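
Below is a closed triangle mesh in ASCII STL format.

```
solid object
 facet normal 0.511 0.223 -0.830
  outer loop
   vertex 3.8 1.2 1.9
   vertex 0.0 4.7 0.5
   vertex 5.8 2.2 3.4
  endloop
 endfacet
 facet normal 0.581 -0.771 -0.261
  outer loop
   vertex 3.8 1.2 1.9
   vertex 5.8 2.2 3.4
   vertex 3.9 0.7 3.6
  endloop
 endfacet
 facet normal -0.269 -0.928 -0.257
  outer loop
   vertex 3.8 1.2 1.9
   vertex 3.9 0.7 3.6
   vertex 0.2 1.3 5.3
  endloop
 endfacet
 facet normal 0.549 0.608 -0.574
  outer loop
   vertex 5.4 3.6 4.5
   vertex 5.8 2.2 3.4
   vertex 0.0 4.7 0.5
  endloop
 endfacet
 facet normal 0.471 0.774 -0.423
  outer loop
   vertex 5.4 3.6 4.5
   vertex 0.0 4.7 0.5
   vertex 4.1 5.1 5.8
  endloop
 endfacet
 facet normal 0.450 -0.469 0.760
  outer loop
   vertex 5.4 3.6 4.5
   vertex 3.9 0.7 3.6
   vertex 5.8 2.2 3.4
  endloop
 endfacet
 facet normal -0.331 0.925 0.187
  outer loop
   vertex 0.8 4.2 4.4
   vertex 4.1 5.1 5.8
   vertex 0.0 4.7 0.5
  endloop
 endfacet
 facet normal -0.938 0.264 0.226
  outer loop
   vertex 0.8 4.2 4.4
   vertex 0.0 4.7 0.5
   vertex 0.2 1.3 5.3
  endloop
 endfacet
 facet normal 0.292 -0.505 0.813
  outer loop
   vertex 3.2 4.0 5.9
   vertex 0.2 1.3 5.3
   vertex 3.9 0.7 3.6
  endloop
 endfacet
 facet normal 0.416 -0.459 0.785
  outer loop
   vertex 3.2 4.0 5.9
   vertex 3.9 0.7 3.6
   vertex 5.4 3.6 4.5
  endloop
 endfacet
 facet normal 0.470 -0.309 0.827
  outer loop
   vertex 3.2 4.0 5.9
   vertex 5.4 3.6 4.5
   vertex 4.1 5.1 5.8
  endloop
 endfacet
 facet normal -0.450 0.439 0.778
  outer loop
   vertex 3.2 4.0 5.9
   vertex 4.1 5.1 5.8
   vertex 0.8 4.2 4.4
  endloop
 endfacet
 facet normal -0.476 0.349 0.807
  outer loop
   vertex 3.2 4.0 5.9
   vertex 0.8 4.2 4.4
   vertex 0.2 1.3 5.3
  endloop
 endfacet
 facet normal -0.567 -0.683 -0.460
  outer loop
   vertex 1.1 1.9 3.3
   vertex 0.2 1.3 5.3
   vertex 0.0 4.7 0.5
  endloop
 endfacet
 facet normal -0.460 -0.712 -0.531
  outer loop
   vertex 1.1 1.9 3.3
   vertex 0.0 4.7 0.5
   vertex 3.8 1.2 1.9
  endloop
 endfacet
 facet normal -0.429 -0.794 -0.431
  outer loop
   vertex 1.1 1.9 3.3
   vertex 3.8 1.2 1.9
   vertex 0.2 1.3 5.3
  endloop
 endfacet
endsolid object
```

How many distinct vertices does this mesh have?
10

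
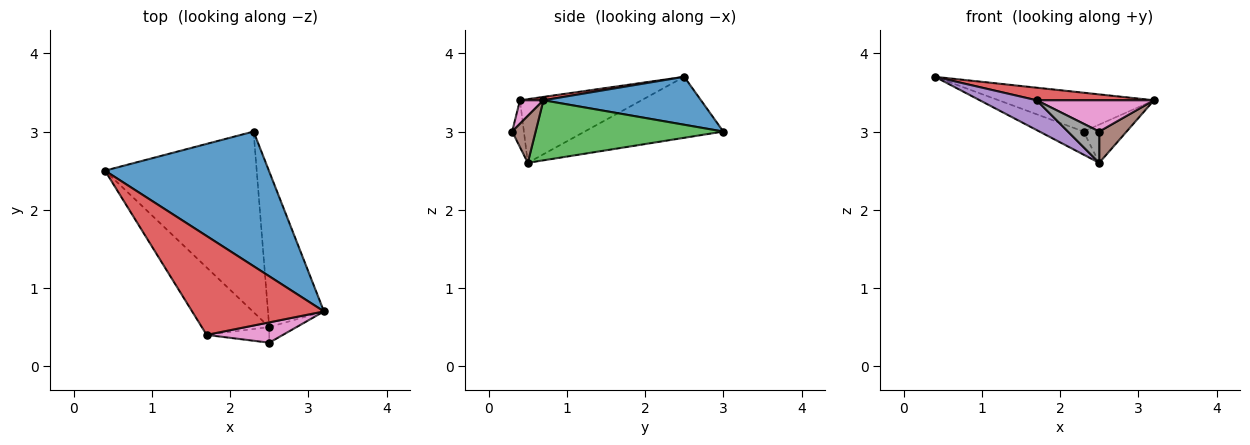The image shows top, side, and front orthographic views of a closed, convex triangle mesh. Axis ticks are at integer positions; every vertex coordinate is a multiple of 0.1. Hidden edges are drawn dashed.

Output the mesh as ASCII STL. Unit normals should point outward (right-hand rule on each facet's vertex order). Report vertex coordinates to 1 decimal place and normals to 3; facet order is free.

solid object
 facet normal 0.271 0.267 0.925
  outer loop
   vertex 2.3 3.0 3.0
   vertex 0.4 2.5 3.7
   vertex 3.2 0.7 3.4
  endloop
 endfacet
 facet normal -0.370 0.118 -0.921
  outer loop
   vertex 2.5 0.5 2.6
   vertex 0.4 2.5 3.7
   vertex 2.3 3.0 3.0
  endloop
 endfacet
 facet normal 0.721 0.165 -0.673
  outer loop
   vertex 2.5 0.5 2.6
   vertex 2.3 3.0 3.0
   vertex 3.2 0.7 3.4
  endloop
 endfacet
 facet normal 0.025 -0.126 0.992
  outer loop
   vertex 1.7 0.4 3.4
   vertex 3.2 0.7 3.4
   vertex 0.4 2.5 3.7
  endloop
 endfacet
 facet normal -0.654 -0.306 -0.692
  outer loop
   vertex 1.7 0.4 3.4
   vertex 0.4 2.5 3.7
   vertex 2.5 0.5 2.6
  endloop
 endfacet
 facet normal 0.608 -0.710 -0.355
  outer loop
   vertex 2.5 0.3 3.0
   vertex 2.5 0.5 2.6
   vertex 3.2 0.7 3.4
  endloop
 endfacet
 facet normal 0.165 -0.827 0.537
  outer loop
   vertex 2.5 0.3 3.0
   vertex 3.2 0.7 3.4
   vertex 1.7 0.4 3.4
  endloop
 endfacet
 facet normal -0.318 -0.848 -0.424
  outer loop
   vertex 2.5 0.3 3.0
   vertex 1.7 0.4 3.4
   vertex 2.5 0.5 2.6
  endloop
 endfacet
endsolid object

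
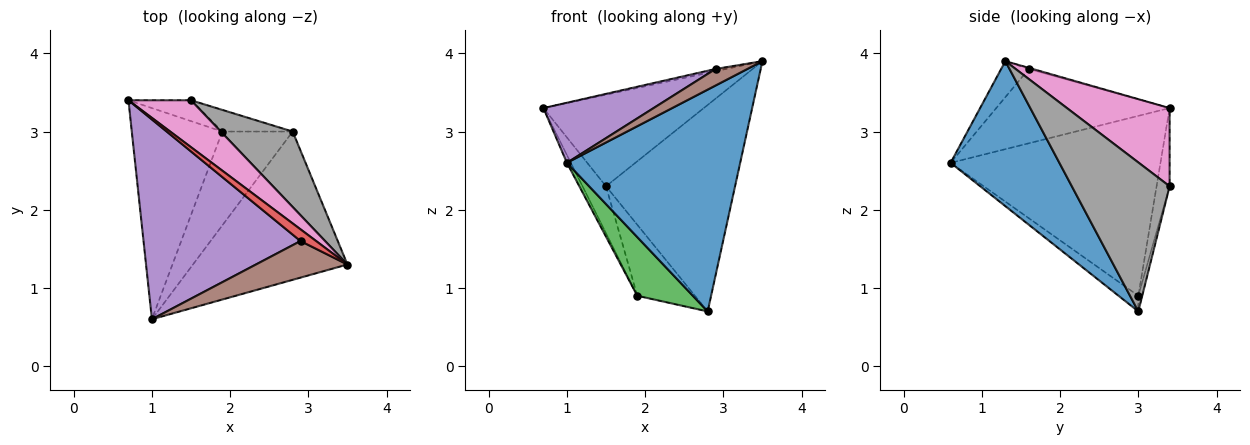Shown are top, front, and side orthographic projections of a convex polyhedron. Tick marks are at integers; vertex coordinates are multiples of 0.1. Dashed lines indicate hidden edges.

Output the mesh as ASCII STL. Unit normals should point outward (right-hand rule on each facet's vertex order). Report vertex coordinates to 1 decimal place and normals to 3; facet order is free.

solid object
 facet normal 0.463 -0.737 -0.493
  outer loop
   vertex 2.8 3.0 0.7
   vertex 3.5 1.3 3.9
   vertex 1.0 0.6 2.6
  endloop
 endfacet
 facet normal -0.893 0.017 -0.449
  outer loop
   vertex 1.9 3.0 0.9
   vertex 1.0 0.6 2.6
   vertex 0.7 3.4 3.3
  endloop
 endfacet
 facet normal -0.185 -0.521 -0.833
  outer loop
   vertex 1.9 3.0 0.9
   vertex 2.8 3.0 0.7
   vertex 1.0 0.6 2.6
  endloop
 endfacet
 facet normal -0.070 0.187 0.980
  outer loop
   vertex 2.9 1.6 3.8
   vertex 3.5 1.3 3.9
   vertex 0.7 3.4 3.3
  endloop
 endfacet
 facet normal -0.413 -0.262 0.872
  outer loop
   vertex 2.9 1.6 3.8
   vertex 0.7 3.4 3.3
   vertex 1.0 0.6 2.6
  endloop
 endfacet
 facet normal -0.337 -0.388 0.858
  outer loop
   vertex 2.9 1.6 3.8
   vertex 1.0 0.6 2.6
   vertex 3.5 1.3 3.9
  endloop
 endfacet
 facet normal 0.495 0.773 0.396
  outer loop
   vertex 1.5 3.4 2.3
   vertex 0.7 3.4 3.3
   vertex 3.5 1.3 3.9
  endloop
 endfacet
 facet normal 0.580 0.765 0.280
  outer loop
   vertex 1.5 3.4 2.3
   vertex 3.5 1.3 3.9
   vertex 2.8 3.0 0.7
  endloop
 endfacet
 facet normal -0.453 0.815 -0.362
  outer loop
   vertex 1.5 3.4 2.3
   vertex 1.9 3.0 0.9
   vertex 0.7 3.4 3.3
  endloop
 endfacet
 facet normal -0.065 0.954 -0.291
  outer loop
   vertex 1.5 3.4 2.3
   vertex 2.8 3.0 0.7
   vertex 1.9 3.0 0.9
  endloop
 endfacet
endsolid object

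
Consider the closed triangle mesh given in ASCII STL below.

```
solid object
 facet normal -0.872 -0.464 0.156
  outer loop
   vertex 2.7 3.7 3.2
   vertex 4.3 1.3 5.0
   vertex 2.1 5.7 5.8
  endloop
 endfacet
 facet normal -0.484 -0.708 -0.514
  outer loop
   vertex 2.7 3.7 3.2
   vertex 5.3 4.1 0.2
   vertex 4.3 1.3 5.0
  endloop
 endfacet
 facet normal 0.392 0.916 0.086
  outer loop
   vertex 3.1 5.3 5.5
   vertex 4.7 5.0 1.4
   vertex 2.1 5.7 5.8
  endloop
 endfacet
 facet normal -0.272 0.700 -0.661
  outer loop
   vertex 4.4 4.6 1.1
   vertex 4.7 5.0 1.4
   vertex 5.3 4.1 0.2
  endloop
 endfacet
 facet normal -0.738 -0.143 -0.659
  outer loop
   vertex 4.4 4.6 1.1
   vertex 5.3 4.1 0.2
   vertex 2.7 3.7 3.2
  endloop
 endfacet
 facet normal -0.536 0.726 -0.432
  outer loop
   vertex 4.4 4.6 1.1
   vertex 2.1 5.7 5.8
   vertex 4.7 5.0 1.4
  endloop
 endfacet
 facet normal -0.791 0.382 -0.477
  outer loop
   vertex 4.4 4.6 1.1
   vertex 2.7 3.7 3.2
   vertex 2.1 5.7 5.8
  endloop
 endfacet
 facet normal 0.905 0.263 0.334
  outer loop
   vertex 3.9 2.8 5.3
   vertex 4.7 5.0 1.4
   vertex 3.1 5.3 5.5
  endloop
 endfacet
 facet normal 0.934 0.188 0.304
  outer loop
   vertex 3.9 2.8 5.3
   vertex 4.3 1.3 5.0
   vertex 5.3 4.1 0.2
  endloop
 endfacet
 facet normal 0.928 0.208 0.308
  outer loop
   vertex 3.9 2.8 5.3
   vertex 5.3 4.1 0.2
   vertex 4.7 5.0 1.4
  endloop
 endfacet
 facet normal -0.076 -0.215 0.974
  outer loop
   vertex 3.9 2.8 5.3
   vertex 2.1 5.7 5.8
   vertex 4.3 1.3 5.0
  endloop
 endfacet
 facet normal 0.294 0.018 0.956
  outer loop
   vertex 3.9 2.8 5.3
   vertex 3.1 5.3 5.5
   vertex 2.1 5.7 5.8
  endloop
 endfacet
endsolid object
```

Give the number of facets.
12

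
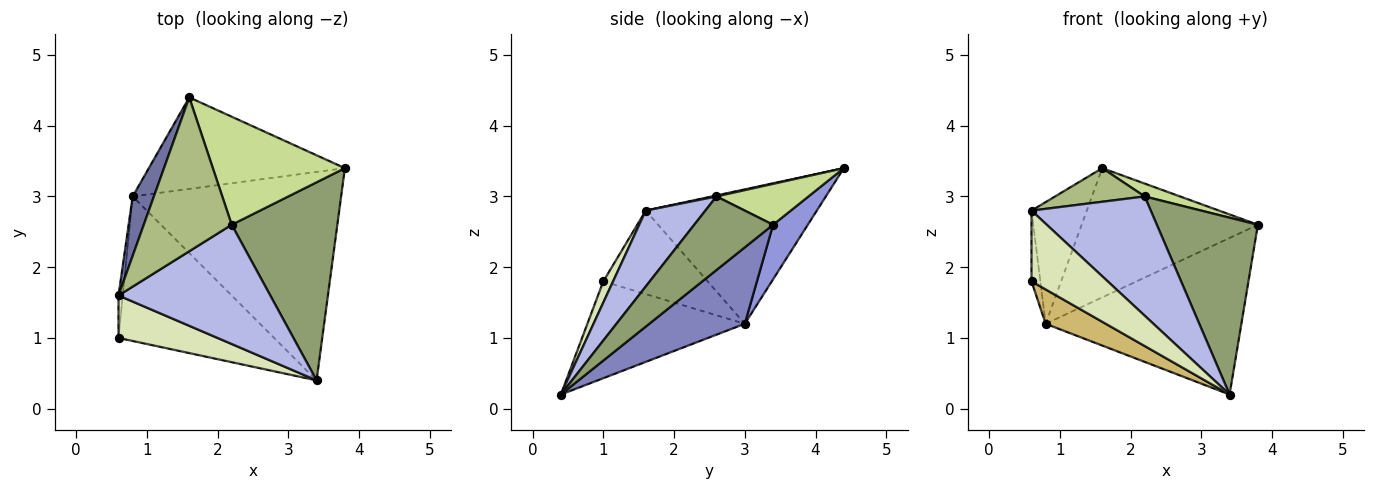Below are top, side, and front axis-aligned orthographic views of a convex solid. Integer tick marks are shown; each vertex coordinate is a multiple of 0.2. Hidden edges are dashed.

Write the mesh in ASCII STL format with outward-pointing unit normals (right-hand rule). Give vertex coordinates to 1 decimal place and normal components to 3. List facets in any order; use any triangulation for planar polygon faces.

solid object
 facet normal -0.941 0.304 0.149
  outer loop
   vertex 0.8 3.0 1.2
   vertex 0.6 1.6 2.8
   vertex 1.6 4.4 3.4
  endloop
 endfacet
 facet normal 0.281 0.576 -0.767
  outer loop
   vertex 0.8 3.0 1.2
   vertex 3.8 3.4 2.6
   vertex 3.4 0.4 0.2
  endloop
 endfacet
 facet normal 0.159 0.806 -0.571
  outer loop
   vertex 0.8 3.0 1.2
   vertex 1.6 4.4 3.4
   vertex 3.8 3.4 2.6
  endloop
 endfacet
 facet normal 0.333 -0.667 0.667
  outer loop
   vertex 2.2 2.6 3.0
   vertex 0.6 1.6 2.8
   vertex 3.4 0.4 0.2
  endloop
 endfacet
 facet normal 0.461 -0.591 0.662
  outer loop
   vertex 2.2 2.6 3.0
   vertex 3.4 0.4 0.2
   vertex 3.8 3.4 2.6
  endloop
 endfacet
 facet normal 0.011 -0.213 0.977
  outer loop
   vertex 2.2 2.6 3.0
   vertex 1.6 4.4 3.4
   vertex 0.6 1.6 2.8
  endloop
 endfacet
 facet normal 0.294 -0.113 0.949
  outer loop
   vertex 2.2 2.6 3.0
   vertex 3.8 3.4 2.6
   vertex 1.6 4.4 3.4
  endloop
 endfacet
 facet normal 0.110 -0.852 0.511
  outer loop
   vertex 0.6 1.0 1.8
   vertex 3.4 0.4 0.2
   vertex 0.6 1.6 2.8
  endloop
 endfacet
 facet normal -0.995 0.084 -0.051
  outer loop
   vertex 0.6 1.0 1.8
   vertex 0.6 1.6 2.8
   vertex 0.8 3.0 1.2
  endloop
 endfacet
 facet normal -0.518 -0.198 -0.832
  outer loop
   vertex 0.6 1.0 1.8
   vertex 0.8 3.0 1.2
   vertex 3.4 0.4 0.2
  endloop
 endfacet
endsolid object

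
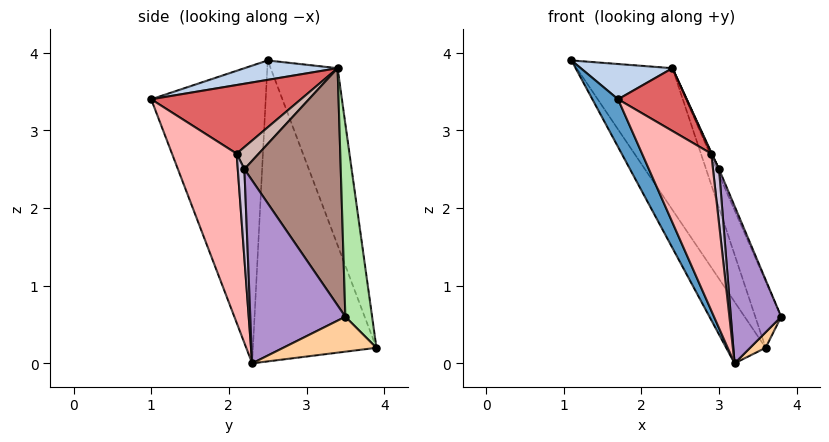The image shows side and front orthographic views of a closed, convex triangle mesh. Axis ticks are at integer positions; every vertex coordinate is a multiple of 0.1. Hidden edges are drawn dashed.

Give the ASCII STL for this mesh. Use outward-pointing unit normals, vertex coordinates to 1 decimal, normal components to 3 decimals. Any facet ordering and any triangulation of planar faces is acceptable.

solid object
 facet normal -0.868 -0.195 -0.457
  outer loop
   vertex 3.2 2.3 0.0
   vertex 1.7 1.0 3.4
   vertex 1.1 2.5 3.9
  endloop
 endfacet
 facet normal 0.228 -0.224 0.947
  outer loop
   vertex 2.4 3.4 3.8
   vertex 1.1 2.5 3.9
   vertex 1.7 1.0 3.4
  endloop
 endfacet
 facet normal -0.842 0.269 -0.467
  outer loop
   vertex 3.6 3.9 0.2
   vertex 3.2 2.3 0.0
   vertex 1.1 2.5 3.9
  endloop
 endfacet
 facet normal 0.824 -0.137 -0.549
  outer loop
   vertex 3.6 3.9 0.2
   vertex 3.8 3.5 0.6
   vertex 3.2 2.3 0.0
  endloop
 endfacet
 facet normal -0.572 0.817 -0.077
  outer loop
   vertex 3.6 3.9 0.2
   vertex 1.1 2.5 3.9
   vertex 2.4 3.4 3.8
  endloop
 endfacet
 facet normal 0.681 0.659 0.319
  outer loop
   vertex 3.6 3.9 0.2
   vertex 2.4 3.4 3.8
   vertex 3.8 3.5 0.6
  endloop
 endfacet
 facet normal 0.674 -0.308 0.671
  outer loop
   vertex 2.9 2.1 2.7
   vertex 2.4 3.4 3.8
   vertex 1.7 1.0 3.4
  endloop
 endfacet
 facet normal 0.682 -0.731 0.022
  outer loop
   vertex 2.9 2.1 2.7
   vertex 1.7 1.0 3.4
   vertex 3.2 2.3 0.0
  endloop
 endfacet
 facet normal 0.883 -0.467 0.052
  outer loop
   vertex 3.0 2.2 2.5
   vertex 3.2 2.3 0.0
   vertex 3.8 3.5 0.6
  endloop
 endfacet
 facet normal 0.738 -0.674 0.032
  outer loop
   vertex 3.0 2.2 2.5
   vertex 2.9 2.1 2.7
   vertex 3.2 2.3 0.0
  endloop
 endfacet
 facet normal 0.916 0.023 0.401
  outer loop
   vertex 3.0 2.2 2.5
   vertex 3.8 3.5 0.6
   vertex 2.4 3.4 3.8
  endloop
 endfacet
 facet normal 0.899 -0.024 0.437
  outer loop
   vertex 3.0 2.2 2.5
   vertex 2.4 3.4 3.8
   vertex 2.9 2.1 2.7
  endloop
 endfacet
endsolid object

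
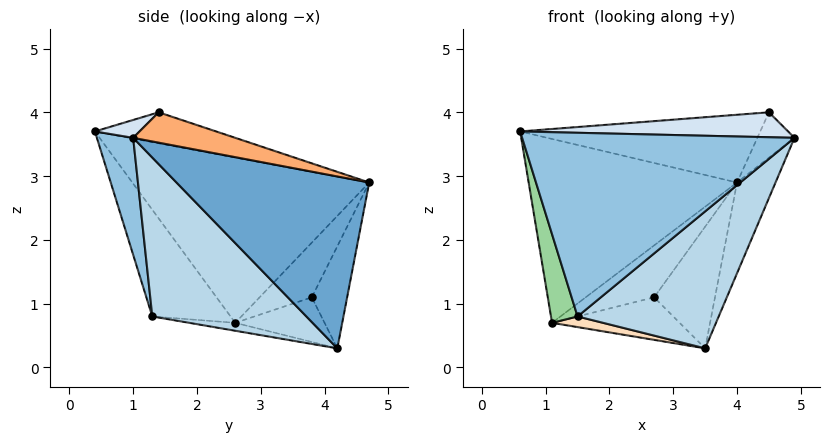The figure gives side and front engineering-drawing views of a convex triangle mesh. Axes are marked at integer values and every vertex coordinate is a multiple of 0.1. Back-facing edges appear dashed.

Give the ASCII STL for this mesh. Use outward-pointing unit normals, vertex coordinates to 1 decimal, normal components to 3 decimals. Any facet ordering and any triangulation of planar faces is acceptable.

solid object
 facet normal 0.956 0.191 -0.221
  outer loop
   vertex 3.5 4.2 0.3
   vertex 4.0 4.7 2.9
   vertex 4.9 1.0 3.6
  endloop
 endfacet
 facet normal 0.128 -0.958 -0.258
  outer loop
   vertex 1.5 1.3 0.8
   vertex 4.9 1.0 3.6
   vertex 0.6 0.4 3.7
  endloop
 endfacet
 facet normal 0.530 -0.485 -0.695
  outer loop
   vertex 1.5 1.3 0.8
   vertex 3.5 4.2 0.3
   vertex 4.9 1.0 3.6
  endloop
 endfacet
 facet normal 0.108 -0.647 0.755
  outer loop
   vertex 4.5 1.4 4.0
   vertex 0.6 0.4 3.7
   vertex 4.9 1.0 3.6
  endloop
 endfacet
 facet normal -0.148 0.293 0.945
  outer loop
   vertex 4.5 1.4 4.0
   vertex 4.0 4.7 2.9
   vertex 0.6 0.4 3.7
  endloop
 endfacet
 facet normal 0.807 0.293 0.513
  outer loop
   vertex 4.5 1.4 4.0
   vertex 4.9 1.0 3.6
   vertex 4.0 4.7 2.9
  endloop
 endfacet
 facet normal -0.501 0.863 -0.070
  outer loop
   vertex 2.7 3.8 1.1
   vertex 4.0 4.7 2.9
   vertex 3.5 4.2 0.3
  endloop
 endfacet
 facet normal -0.095 -0.105 -0.990
  outer loop
   vertex 1.1 2.6 0.7
   vertex 3.5 4.2 0.3
   vertex 1.5 1.3 0.8
  endloop
 endfacet
 facet normal -0.566 0.808 -0.162
  outer loop
   vertex 1.1 2.6 0.7
   vertex 2.7 3.8 1.1
   vertex 3.5 4.2 0.3
  endloop
 endfacet
 facet normal -0.881 -0.299 -0.366
  outer loop
   vertex 1.1 2.6 0.7
   vertex 1.5 1.3 0.8
   vertex 0.6 0.4 3.7
  endloop
 endfacet
 facet normal -0.707 0.622 0.338
  outer loop
   vertex 1.1 2.6 0.7
   vertex 0.6 0.4 3.7
   vertex 4.0 4.7 2.9
  endloop
 endfacet
 facet normal -0.606 0.794 0.040
  outer loop
   vertex 1.1 2.6 0.7
   vertex 4.0 4.7 2.9
   vertex 2.7 3.8 1.1
  endloop
 endfacet
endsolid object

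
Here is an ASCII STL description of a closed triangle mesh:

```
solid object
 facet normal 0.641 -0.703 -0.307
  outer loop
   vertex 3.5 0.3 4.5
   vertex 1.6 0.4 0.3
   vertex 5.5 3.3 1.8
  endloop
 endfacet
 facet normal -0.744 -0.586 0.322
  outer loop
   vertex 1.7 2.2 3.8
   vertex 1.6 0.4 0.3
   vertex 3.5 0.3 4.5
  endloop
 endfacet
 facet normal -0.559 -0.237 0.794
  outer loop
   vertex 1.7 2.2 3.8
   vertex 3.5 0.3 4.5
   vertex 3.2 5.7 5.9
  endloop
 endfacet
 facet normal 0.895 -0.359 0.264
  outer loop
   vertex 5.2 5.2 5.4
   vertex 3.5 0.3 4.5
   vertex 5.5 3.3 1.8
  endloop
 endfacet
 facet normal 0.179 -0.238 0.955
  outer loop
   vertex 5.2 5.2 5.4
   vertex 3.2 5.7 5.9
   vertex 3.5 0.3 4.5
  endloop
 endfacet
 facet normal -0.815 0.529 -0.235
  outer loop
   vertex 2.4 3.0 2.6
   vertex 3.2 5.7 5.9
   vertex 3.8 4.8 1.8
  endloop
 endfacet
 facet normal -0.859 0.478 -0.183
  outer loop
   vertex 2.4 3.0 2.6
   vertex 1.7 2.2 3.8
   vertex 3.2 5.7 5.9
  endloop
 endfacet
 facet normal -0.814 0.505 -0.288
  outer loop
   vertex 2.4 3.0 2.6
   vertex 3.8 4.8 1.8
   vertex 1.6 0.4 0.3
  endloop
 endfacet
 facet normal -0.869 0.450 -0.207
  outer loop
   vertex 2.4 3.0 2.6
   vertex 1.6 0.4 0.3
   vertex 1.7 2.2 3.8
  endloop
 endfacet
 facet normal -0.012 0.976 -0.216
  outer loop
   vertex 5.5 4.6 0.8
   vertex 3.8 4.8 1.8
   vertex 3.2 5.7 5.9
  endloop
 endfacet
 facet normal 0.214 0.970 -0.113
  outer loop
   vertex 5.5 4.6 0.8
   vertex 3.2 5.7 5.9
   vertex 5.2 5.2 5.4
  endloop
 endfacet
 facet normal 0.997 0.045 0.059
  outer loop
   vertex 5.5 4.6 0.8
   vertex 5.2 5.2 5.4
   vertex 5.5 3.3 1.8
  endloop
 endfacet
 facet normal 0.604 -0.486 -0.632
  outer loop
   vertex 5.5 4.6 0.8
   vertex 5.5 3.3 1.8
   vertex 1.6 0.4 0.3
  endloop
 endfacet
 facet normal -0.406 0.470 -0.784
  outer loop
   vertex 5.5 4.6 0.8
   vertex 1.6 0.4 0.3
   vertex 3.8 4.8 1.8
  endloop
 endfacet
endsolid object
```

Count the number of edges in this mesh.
21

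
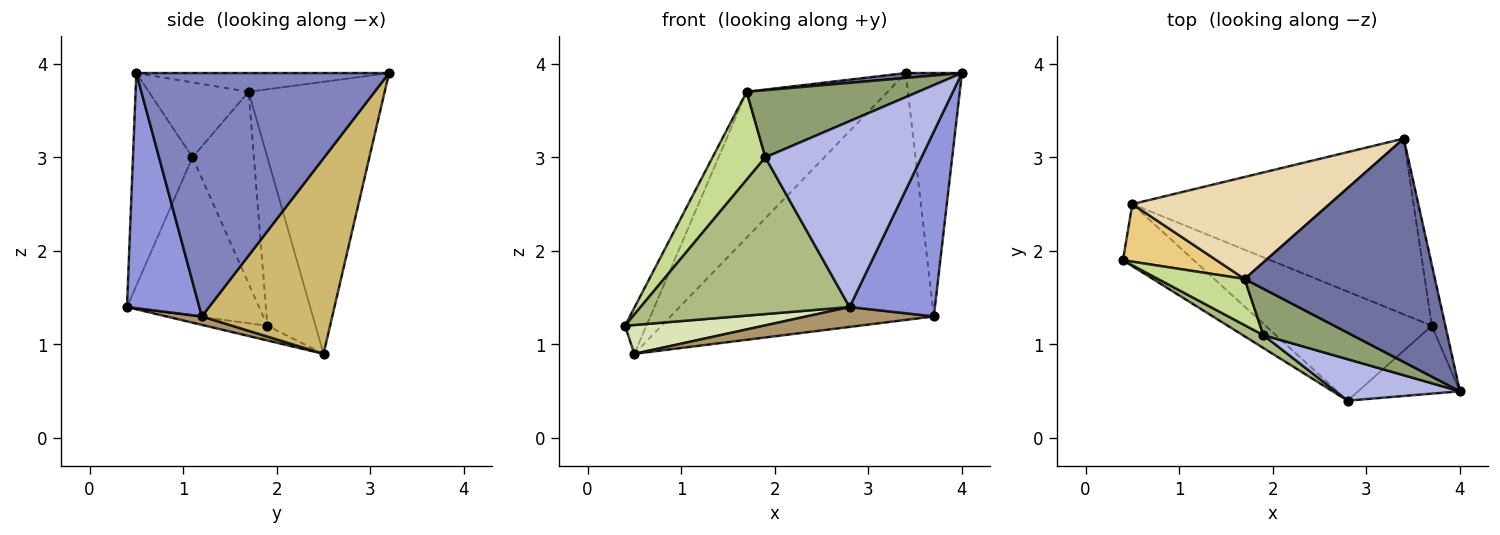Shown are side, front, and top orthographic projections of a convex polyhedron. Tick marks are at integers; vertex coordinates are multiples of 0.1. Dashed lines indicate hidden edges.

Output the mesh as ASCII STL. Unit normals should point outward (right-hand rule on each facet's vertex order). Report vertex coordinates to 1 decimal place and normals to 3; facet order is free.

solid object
 facet normal -0.098 -0.022 0.995
  outer loop
   vertex 1.7 1.7 3.7
   vertex 4.0 0.5 3.9
   vertex 3.4 3.2 3.9
  endloop
 endfacet
 facet normal 0.975 0.217 -0.054
  outer loop
   vertex 3.7 1.2 1.3
   vertex 3.4 3.2 3.9
   vertex 4.0 0.5 3.9
  endloop
 endfacet
 facet normal 0.623 -0.734 -0.270
  outer loop
   vertex 3.7 1.2 1.3
   vertex 4.0 0.5 3.9
   vertex 2.8 0.4 1.4
  endloop
 endfacet
 facet normal -0.349 -0.915 0.204
  outer loop
   vertex 1.9 1.1 3.0
   vertex 2.8 0.4 1.4
   vertex 4.0 0.5 3.9
  endloop
 endfacet
 facet normal -0.432 -0.742 0.513
  outer loop
   vertex 1.9 1.1 3.0
   vertex 4.0 0.5 3.9
   vertex 1.7 1.7 3.7
  endloop
 endfacet
 facet normal -0.533 -0.843 0.069
  outer loop
   vertex 1.9 1.1 3.0
   vertex 0.4 1.9 1.2
   vertex 2.8 0.4 1.4
  endloop
 endfacet
 facet normal -0.717 -0.617 0.324
  outer loop
   vertex 1.9 1.1 3.0
   vertex 1.7 1.7 3.7
   vertex 0.4 1.9 1.2
  endloop
 endfacet
 facet normal -0.185 -0.415 -0.891
  outer loop
   vertex 0.5 2.5 0.9
   vertex 2.8 0.4 1.4
   vertex 0.4 1.9 1.2
  endloop
 endfacet
 facet normal 0.050 -0.179 -0.983
  outer loop
   vertex 0.5 2.5 0.9
   vertex 3.7 1.2 1.3
   vertex 2.8 0.4 1.4
  endloop
 endfacet
 facet normal 0.374 0.755 -0.538
  outer loop
   vertex 0.5 2.5 0.9
   vertex 3.4 3.2 3.9
   vertex 3.7 1.2 1.3
  endloop
 endfacet
 facet normal -0.815 0.362 0.453
  outer loop
   vertex 0.5 2.5 0.9
   vertex 0.4 1.9 1.2
   vertex 1.7 1.7 3.7
  endloop
 endfacet
 facet normal -0.620 0.643 0.449
  outer loop
   vertex 0.5 2.5 0.9
   vertex 1.7 1.7 3.7
   vertex 3.4 3.2 3.9
  endloop
 endfacet
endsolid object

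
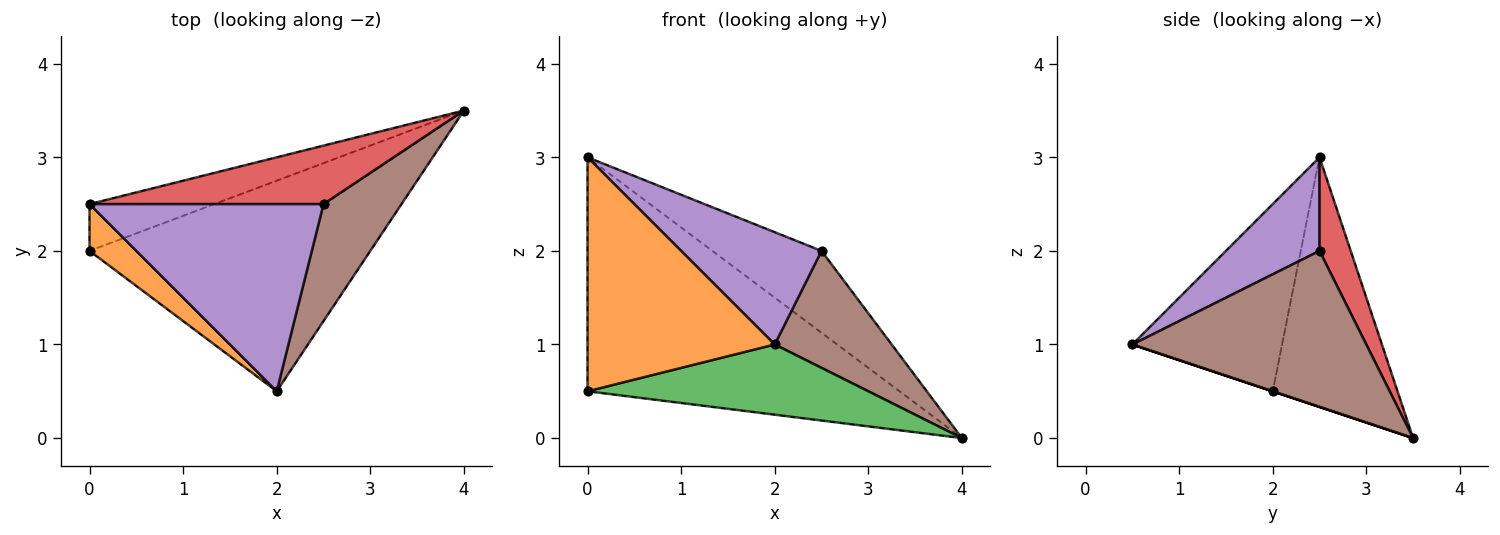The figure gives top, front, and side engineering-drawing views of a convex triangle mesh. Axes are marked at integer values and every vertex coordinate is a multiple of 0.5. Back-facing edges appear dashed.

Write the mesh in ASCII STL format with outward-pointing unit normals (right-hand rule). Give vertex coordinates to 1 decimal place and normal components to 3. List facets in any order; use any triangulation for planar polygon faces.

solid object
 facet normal -0.365 0.913 -0.183
  outer loop
   vertex 0.0 2.0 0.5
   vertex 0.0 2.5 3.0
   vertex 4.0 3.5 0.0
  endloop
 endfacet
 facet normal -0.617 -0.772 0.154
  outer loop
   vertex 0.0 2.0 0.5
   vertex 2.0 0.5 1.0
   vertex 0.0 2.5 3.0
  endloop
 endfacet
 facet normal 0.000 -0.316 -0.949
  outer loop
   vertex 0.0 2.0 0.5
   vertex 4.0 3.5 0.0
   vertex 2.0 0.5 1.0
  endloop
 endfacet
 facet normal 0.226 0.793 0.566
  outer loop
   vertex 2.5 2.5 2.0
   vertex 4.0 3.5 0.0
   vertex 0.0 2.5 3.0
  endloop
 endfacet
 facet normal 0.324 -0.487 0.811
  outer loop
   vertex 2.5 2.5 2.0
   vertex 0.0 2.5 3.0
   vertex 2.0 0.5 1.0
  endloop
 endfacet
 facet normal 0.816 -0.408 0.408
  outer loop
   vertex 2.5 2.5 2.0
   vertex 2.0 0.5 1.0
   vertex 4.0 3.5 0.0
  endloop
 endfacet
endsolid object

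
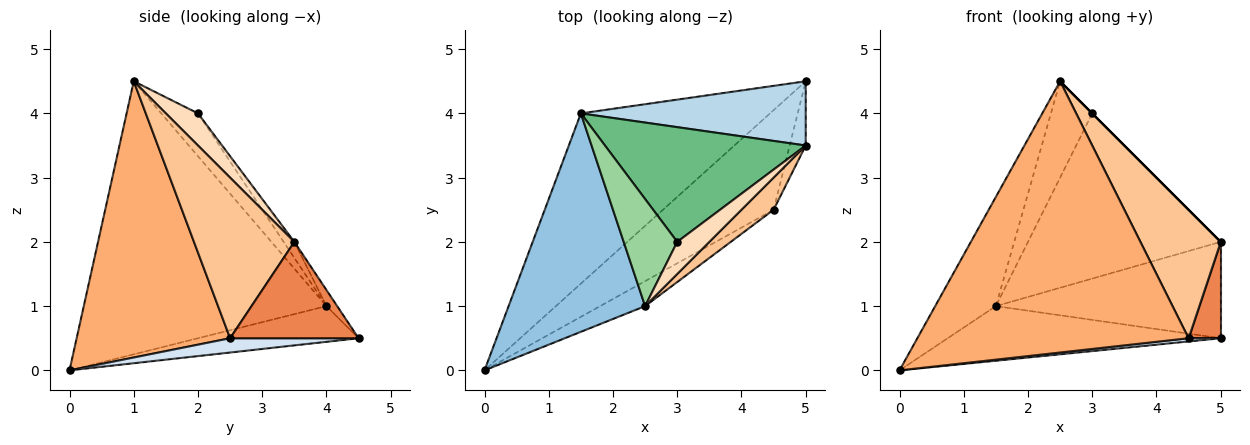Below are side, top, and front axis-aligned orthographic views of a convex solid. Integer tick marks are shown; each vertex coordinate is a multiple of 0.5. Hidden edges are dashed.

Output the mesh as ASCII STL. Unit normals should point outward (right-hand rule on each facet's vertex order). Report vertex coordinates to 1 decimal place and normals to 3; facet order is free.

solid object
 facet normal -0.177 0.301 -0.937
  outer loop
   vertex 1.5 4.0 1.0
   vertex 5.0 4.5 0.5
   vertex 0.0 0.0 0.0
  endloop
 endfacet
 facet normal -0.873 0.218 0.436
  outer loop
   vertex 1.5 4.0 1.0
   vertex 0.0 0.0 0.0
   vertex 2.5 1.0 4.5
  endloop
 endfacet
 facet normal -0.040 0.831 0.554
  outer loop
   vertex 1.5 4.0 1.0
   vertex 5.0 3.5 2.0
   vertex 5.0 4.5 0.5
  endloop
 endfacet
 facet normal 0.128 -0.032 -0.991
  outer loop
   vertex 4.5 2.5 0.5
   vertex 0.0 0.0 0.0
   vertex 5.0 4.5 0.5
  endloop
 endfacet
 facet normal 0.958 -0.239 -0.160
  outer loop
   vertex 4.5 2.5 0.5
   vertex 5.0 4.5 0.5
   vertex 5.0 3.5 2.0
  endloop
 endfacet
 facet normal 0.491 -0.868 -0.080
  outer loop
   vertex 4.5 2.5 0.5
   vertex 2.5 1.0 4.5
   vertex 0.0 0.0 0.0
  endloop
 endfacet
 facet normal 0.772 -0.617 0.154
  outer loop
   vertex 4.5 2.5 0.5
   vertex 5.0 3.5 2.0
   vertex 2.5 1.0 4.5
  endloop
 endfacet
 facet normal 0.707 0.000 0.707
  outer loop
   vertex 3.0 2.0 4.0
   vertex 2.5 1.0 4.5
   vertex 5.0 3.5 2.0
  endloop
 endfacet
 facet normal -0.046 0.821 0.570
  outer loop
   vertex 3.0 2.0 4.0
   vertex 5.0 3.5 2.0
   vertex 1.5 4.0 1.0
  endloop
 endfacet
 facet normal -0.511 0.575 0.639
  outer loop
   vertex 3.0 2.0 4.0
   vertex 1.5 4.0 1.0
   vertex 2.5 1.0 4.5
  endloop
 endfacet
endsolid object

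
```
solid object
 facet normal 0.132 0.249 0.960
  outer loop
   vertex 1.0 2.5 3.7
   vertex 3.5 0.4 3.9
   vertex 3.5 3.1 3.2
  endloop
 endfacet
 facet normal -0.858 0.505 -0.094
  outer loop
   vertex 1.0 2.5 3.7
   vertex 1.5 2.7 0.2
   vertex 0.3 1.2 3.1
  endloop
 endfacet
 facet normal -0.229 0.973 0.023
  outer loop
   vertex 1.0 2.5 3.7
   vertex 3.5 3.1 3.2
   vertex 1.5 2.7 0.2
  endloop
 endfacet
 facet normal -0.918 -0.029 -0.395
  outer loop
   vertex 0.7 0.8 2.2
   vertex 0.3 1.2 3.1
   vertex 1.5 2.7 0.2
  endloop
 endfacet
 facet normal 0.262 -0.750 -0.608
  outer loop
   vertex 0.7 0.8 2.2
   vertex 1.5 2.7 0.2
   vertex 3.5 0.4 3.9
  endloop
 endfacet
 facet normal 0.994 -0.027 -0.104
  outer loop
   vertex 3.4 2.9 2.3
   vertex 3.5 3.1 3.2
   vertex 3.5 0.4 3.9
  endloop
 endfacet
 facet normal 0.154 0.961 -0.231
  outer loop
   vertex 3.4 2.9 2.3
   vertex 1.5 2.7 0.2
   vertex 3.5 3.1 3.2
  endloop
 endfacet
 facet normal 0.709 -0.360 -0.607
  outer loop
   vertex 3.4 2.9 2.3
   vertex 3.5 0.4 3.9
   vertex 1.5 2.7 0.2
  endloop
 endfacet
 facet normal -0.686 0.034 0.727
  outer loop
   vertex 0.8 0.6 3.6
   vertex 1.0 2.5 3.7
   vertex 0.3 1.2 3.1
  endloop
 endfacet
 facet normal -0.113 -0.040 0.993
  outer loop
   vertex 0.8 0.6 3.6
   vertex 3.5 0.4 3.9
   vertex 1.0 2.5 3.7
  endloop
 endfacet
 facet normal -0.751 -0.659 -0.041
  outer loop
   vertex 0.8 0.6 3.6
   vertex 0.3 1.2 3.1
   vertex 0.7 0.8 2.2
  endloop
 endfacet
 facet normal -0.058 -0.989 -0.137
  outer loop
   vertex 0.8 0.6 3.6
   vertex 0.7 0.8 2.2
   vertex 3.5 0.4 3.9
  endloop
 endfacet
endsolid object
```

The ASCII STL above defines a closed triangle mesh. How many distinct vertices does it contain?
8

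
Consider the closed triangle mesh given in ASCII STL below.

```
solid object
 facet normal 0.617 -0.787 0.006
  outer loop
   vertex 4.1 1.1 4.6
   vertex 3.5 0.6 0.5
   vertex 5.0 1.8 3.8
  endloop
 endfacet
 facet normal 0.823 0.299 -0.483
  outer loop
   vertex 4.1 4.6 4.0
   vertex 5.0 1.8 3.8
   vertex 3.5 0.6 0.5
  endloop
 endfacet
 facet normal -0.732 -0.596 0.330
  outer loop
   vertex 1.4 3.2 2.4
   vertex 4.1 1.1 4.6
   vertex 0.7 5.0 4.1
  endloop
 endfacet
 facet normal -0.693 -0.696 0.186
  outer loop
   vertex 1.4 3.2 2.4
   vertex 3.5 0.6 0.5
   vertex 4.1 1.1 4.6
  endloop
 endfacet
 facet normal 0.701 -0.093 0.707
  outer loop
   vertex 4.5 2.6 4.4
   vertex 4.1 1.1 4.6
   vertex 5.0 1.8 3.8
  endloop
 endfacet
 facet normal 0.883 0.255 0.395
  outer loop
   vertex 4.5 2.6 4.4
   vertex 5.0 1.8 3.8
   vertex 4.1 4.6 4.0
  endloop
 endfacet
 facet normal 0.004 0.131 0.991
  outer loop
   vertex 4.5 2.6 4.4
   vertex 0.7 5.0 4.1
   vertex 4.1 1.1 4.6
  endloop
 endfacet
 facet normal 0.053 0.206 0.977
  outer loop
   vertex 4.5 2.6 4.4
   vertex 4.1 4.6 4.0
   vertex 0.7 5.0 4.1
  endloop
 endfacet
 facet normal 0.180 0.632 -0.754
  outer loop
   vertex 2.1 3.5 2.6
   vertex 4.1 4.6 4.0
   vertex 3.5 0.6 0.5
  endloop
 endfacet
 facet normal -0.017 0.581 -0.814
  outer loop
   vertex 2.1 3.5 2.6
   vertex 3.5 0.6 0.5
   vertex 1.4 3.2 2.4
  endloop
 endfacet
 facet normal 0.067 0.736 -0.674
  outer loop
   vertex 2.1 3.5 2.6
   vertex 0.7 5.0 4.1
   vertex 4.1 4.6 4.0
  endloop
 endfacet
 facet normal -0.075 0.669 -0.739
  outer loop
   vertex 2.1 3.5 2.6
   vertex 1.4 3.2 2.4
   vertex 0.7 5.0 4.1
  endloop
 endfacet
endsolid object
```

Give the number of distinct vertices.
8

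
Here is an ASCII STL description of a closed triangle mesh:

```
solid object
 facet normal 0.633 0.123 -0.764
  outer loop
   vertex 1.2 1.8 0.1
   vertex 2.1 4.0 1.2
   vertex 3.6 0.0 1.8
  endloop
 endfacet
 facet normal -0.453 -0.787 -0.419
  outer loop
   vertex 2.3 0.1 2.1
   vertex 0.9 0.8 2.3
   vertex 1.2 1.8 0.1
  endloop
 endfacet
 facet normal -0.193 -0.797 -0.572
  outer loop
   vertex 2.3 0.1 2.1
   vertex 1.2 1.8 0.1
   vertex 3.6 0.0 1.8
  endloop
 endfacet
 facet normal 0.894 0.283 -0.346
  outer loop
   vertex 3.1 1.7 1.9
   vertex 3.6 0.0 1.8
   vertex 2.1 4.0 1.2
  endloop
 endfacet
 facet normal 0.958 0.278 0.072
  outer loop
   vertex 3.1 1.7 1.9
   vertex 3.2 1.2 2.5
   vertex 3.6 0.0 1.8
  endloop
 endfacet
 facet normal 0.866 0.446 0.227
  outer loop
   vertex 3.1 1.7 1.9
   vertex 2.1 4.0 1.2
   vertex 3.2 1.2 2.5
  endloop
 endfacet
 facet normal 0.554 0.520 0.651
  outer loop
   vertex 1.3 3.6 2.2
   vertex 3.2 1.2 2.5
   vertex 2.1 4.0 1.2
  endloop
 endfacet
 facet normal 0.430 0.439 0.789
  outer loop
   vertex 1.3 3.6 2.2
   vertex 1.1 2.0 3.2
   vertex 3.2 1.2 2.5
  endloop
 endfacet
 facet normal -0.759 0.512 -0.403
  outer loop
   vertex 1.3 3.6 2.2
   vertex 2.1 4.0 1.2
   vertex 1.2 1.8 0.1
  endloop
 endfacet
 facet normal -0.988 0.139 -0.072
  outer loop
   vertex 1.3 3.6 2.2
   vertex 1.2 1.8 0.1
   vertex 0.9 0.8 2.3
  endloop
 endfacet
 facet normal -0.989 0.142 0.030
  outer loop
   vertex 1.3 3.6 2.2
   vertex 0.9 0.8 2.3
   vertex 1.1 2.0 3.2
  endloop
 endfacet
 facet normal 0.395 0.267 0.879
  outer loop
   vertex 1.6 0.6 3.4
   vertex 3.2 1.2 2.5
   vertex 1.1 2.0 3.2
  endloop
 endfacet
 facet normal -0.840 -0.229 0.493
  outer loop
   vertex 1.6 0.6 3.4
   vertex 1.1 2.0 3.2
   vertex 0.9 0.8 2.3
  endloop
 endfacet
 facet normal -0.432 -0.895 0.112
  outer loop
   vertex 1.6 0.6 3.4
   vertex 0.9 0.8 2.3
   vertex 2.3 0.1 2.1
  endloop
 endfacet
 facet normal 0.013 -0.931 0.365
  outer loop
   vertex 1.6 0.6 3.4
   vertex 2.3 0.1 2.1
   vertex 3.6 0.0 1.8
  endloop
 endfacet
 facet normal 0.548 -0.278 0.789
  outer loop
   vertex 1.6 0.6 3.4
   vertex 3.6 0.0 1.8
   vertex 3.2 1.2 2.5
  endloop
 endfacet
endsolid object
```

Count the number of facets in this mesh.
16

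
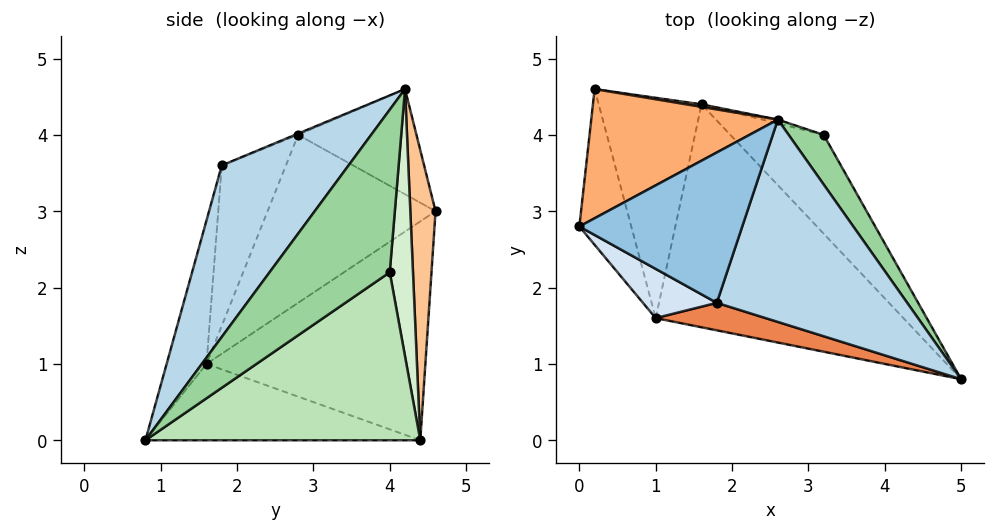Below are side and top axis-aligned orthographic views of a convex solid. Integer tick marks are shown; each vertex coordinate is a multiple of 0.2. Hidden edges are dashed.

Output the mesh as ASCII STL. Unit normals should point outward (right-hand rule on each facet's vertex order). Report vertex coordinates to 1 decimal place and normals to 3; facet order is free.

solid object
 facet normal -0.284 -0.268 -0.921
  outer loop
   vertex 1.0 1.6 1.0
   vertex 1.6 4.4 0.0
   vertex 5.0 0.8 0.0
  endloop
 endfacet
 facet normal -0.007 -0.383 0.924
  outer loop
   vertex 1.8 1.8 3.6
   vertex 2.6 4.2 4.6
   vertex 0.0 2.8 4.0
  endloop
 endfacet
 facet normal 0.591 -0.470 0.656
  outer loop
   vertex 1.8 1.8 3.6
   vertex 5.0 0.8 0.0
   vertex 2.6 4.2 4.6
  endloop
 endfacet
 facet normal -0.441 -0.874 0.203
  outer loop
   vertex 1.8 1.8 3.6
   vertex 0.0 2.8 4.0
   vertex 1.0 1.6 1.0
  endloop
 endfacet
 facet normal -0.164 -0.978 0.126
  outer loop
   vertex 1.8 1.8 3.6
   vertex 1.0 1.6 1.0
   vertex 5.0 0.8 0.0
  endloop
 endfacet
 facet normal -0.432 0.474 0.767
  outer loop
   vertex 0.2 4.6 3.0
   vertex 0.0 2.8 4.0
   vertex 2.6 4.2 4.6
  endloop
 endfacet
 facet normal 0.159 0.987 0.008
  outer loop
   vertex 0.2 4.6 3.0
   vertex 2.6 4.2 4.6
   vertex 1.6 4.4 0.0
  endloop
 endfacet
 facet normal -0.954 -0.058 -0.295
  outer loop
   vertex 0.2 4.6 3.0
   vertex 1.0 1.6 1.0
   vertex 0.0 2.8 4.0
  endloop
 endfacet
 facet normal -0.904 0.042 -0.425
  outer loop
   vertex 0.2 4.6 3.0
   vertex 1.6 4.4 0.0
   vertex 1.0 1.6 1.0
  endloop
 endfacet
 facet normal 0.906 0.375 0.195
  outer loop
   vertex 3.2 4.0 2.2
   vertex 2.6 4.2 4.6
   vertex 5.0 0.8 0.0
  endloop
 endfacet
 facet normal 0.674 0.637 -0.375
  outer loop
   vertex 3.2 4.0 2.2
   vertex 5.0 0.8 0.0
   vertex 1.6 4.4 0.0
  endloop
 endfacet
 facet normal 0.262 0.965 -0.015
  outer loop
   vertex 3.2 4.0 2.2
   vertex 1.6 4.4 0.0
   vertex 2.6 4.2 4.6
  endloop
 endfacet
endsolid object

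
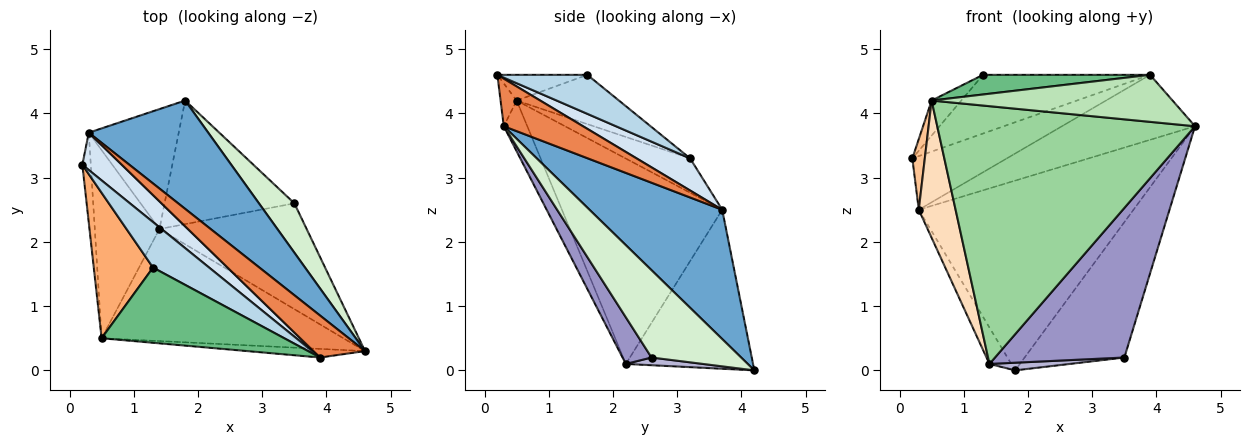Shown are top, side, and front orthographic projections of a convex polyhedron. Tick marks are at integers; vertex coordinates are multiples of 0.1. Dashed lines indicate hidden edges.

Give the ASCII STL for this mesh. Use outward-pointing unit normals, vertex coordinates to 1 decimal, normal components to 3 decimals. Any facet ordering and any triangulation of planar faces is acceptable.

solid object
 facet normal 0.473 0.765 0.437
  outer loop
   vertex 0.3 3.7 2.5
   vertex 4.6 0.3 3.8
   vertex 1.8 4.2 0.0
  endloop
 endfacet
 facet normal -0.861 0.148 -0.487
  outer loop
   vertex 0.3 3.7 2.5
   vertex 1.8 4.2 0.0
   vertex 1.4 2.2 0.1
  endloop
 endfacet
 facet normal 0.392 0.727 0.564
  outer loop
   vertex 3.9 0.2 4.6
   vertex 0.2 3.2 3.3
   vertex 1.3 1.6 4.6
  endloop
 endfacet
 facet normal 0.422 0.744 0.518
  outer loop
   vertex 3.9 0.2 4.6
   vertex 0.3 3.7 2.5
   vertex 0.2 3.2 3.3
  endloop
 endfacet
 facet normal 0.447 0.751 0.485
  outer loop
   vertex 3.9 0.2 4.6
   vertex 4.6 0.3 3.8
   vertex 0.3 3.7 2.5
  endloop
 endfacet
 facet normal -0.629 0.182 0.756
  outer loop
   vertex 0.5 0.5 4.2
   vertex 1.3 1.6 4.6
   vertex 0.2 3.2 3.3
  endloop
 endfacet
 facet normal -0.955 -0.184 -0.234
  outer loop
   vertex 0.5 0.5 4.2
   vertex 0.2 3.2 3.3
   vertex 0.3 3.7 2.5
  endloop
 endfacet
 facet normal -0.932 -0.214 -0.293
  outer loop
   vertex 0.5 0.5 4.2
   vertex 0.3 3.7 2.5
   vertex 1.4 2.2 0.1
  endloop
 endfacet
 facet normal -0.135 -0.251 0.959
  outer loop
   vertex 0.5 0.5 4.2
   vertex 3.9 0.2 4.6
   vertex 1.3 1.6 4.6
  endloop
 endfacet
 facet normal -0.083 -0.914 -0.397
  outer loop
   vertex 0.5 0.5 4.2
   vertex 1.4 2.2 0.1
   vertex 4.6 0.3 3.8
  endloop
 endfacet
 facet normal -0.065 -0.981 -0.180
  outer loop
   vertex 0.5 0.5 4.2
   vertex 4.6 0.3 3.8
   vertex 3.9 0.2 4.6
  endloop
 endfacet
 facet normal 0.645 0.718 0.262
  outer loop
   vertex 3.5 2.6 0.2
   vertex 1.8 4.2 0.0
   vertex 4.6 0.3 3.8
  endloop
 endfacet
 facet normal 0.180 -0.803 -0.568
  outer loop
   vertex 3.5 2.6 0.2
   vertex 4.6 0.3 3.8
   vertex 1.4 2.2 0.1
  endloop
 endfacet
 facet normal 0.059 -0.062 -0.996
  outer loop
   vertex 3.5 2.6 0.2
   vertex 1.4 2.2 0.1
   vertex 1.8 4.2 0.0
  endloop
 endfacet
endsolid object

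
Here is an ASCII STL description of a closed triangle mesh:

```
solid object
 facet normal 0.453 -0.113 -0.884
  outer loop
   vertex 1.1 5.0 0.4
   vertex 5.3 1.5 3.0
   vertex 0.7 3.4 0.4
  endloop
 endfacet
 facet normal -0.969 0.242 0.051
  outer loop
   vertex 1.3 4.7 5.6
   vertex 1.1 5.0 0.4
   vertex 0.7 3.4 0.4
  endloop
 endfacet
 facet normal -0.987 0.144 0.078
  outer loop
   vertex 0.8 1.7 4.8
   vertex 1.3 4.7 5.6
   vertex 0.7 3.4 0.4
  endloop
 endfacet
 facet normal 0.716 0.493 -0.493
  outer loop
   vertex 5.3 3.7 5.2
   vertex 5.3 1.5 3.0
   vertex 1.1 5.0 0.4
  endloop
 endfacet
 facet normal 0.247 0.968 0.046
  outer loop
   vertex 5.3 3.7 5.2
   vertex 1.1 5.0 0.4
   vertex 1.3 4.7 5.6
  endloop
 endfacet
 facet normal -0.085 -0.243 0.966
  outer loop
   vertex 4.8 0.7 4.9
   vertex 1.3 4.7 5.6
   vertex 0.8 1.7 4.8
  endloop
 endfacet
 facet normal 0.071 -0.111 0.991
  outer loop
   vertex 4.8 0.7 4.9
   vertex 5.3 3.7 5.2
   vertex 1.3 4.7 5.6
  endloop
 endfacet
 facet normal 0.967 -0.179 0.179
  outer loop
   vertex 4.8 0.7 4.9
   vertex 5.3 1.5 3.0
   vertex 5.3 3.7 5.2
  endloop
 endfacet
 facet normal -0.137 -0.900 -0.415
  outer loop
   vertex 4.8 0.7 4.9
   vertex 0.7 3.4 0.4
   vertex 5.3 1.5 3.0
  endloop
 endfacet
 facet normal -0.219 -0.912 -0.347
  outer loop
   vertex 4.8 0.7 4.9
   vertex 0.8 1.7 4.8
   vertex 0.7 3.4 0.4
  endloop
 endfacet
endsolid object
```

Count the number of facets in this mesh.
10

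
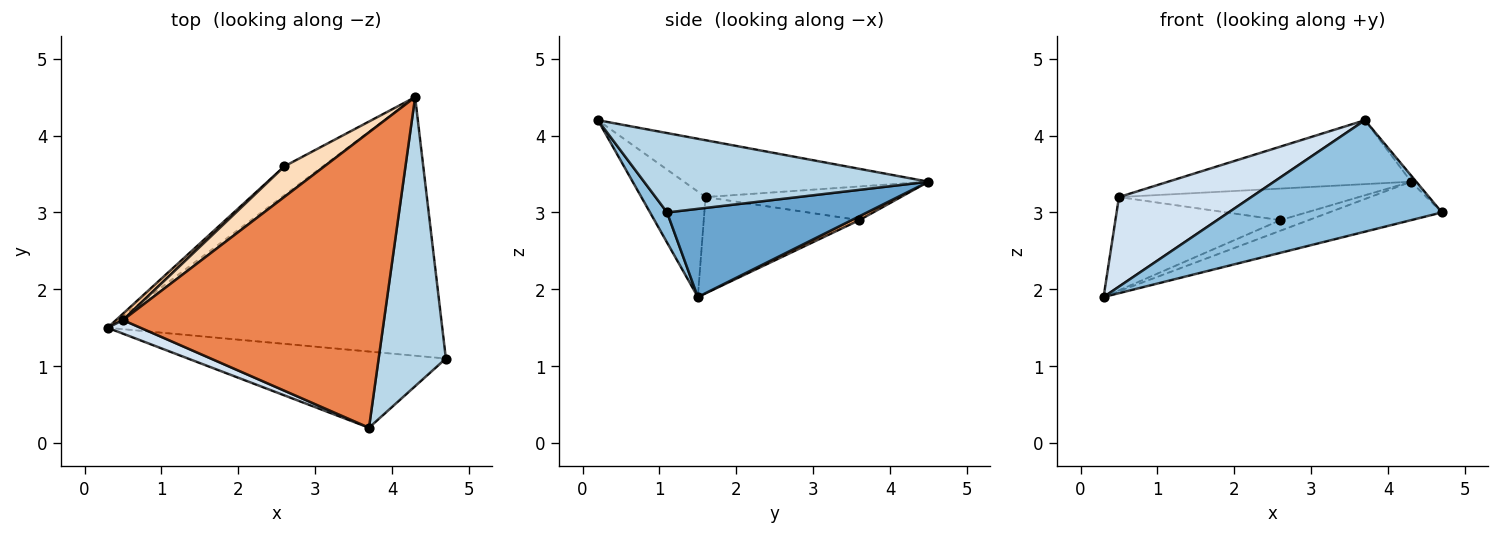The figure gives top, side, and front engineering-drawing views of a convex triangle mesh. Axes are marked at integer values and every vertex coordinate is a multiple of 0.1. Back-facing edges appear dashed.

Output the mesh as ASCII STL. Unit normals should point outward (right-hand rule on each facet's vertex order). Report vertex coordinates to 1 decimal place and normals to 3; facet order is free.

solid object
 facet normal 0.252 0.142 -0.957
  outer loop
   vertex 4.3 4.5 3.4
   vertex 4.7 1.1 3.0
   vertex 0.3 1.5 1.9
  endloop
 endfacet
 facet normal 0.066 -0.824 -0.563
  outer loop
   vertex 3.7 0.2 4.2
   vertex 0.3 1.5 1.9
   vertex 4.7 1.1 3.0
  endloop
 endfacet
 facet normal 0.763 0.014 0.646
  outer loop
   vertex 3.7 0.2 4.2
   vertex 4.7 1.1 3.0
   vertex 4.3 4.5 3.4
  endloop
 endfacet
 facet normal -0.432 -0.892 0.135
  outer loop
   vertex 0.5 1.6 3.2
   vertex 0.3 1.5 1.9
   vertex 3.7 0.2 4.2
  endloop
 endfacet
 facet normal -0.208 0.207 0.956
  outer loop
   vertex 0.5 1.6 3.2
   vertex 3.7 0.2 4.2
   vertex 4.3 4.5 3.4
  endloop
 endfacet
 facet normal 0.093 0.343 -0.935
  outer loop
   vertex 2.6 3.6 2.9
   vertex 4.3 4.5 3.4
   vertex 0.3 1.5 1.9
  endloop
 endfacet
 facet normal -0.685 0.727 0.049
  outer loop
   vertex 2.6 3.6 2.9
   vertex 0.3 1.5 1.9
   vertex 0.5 1.6 3.2
  endloop
 endfacet
 facet normal -0.505 0.620 0.600
  outer loop
   vertex 2.6 3.6 2.9
   vertex 0.5 1.6 3.2
   vertex 4.3 4.5 3.4
  endloop
 endfacet
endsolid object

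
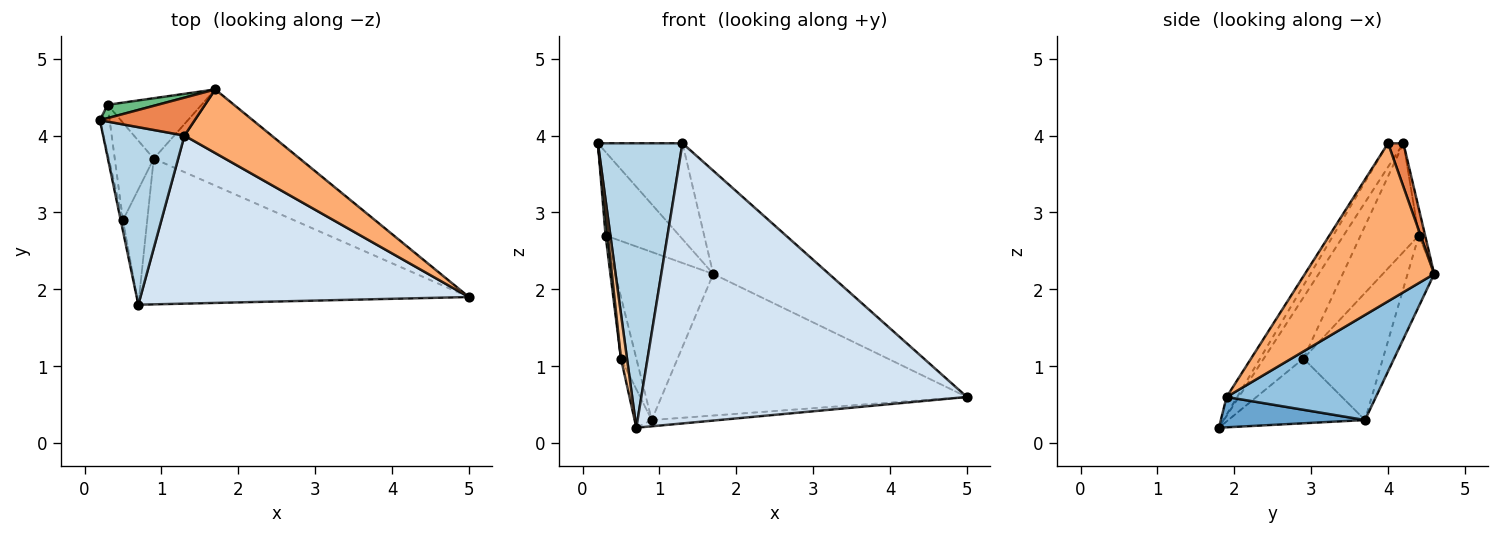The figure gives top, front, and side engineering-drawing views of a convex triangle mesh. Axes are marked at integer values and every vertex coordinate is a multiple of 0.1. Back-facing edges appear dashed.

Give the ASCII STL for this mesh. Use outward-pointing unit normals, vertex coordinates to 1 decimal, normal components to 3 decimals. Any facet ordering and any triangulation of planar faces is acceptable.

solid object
 facet normal 0.092 0.043 -0.995
  outer loop
   vertex 0.9 3.7 0.3
   vertex 5.0 1.9 0.6
   vertex 0.7 1.8 0.2
  endloop
 endfacet
 facet normal 0.375 0.767 -0.521
  outer loop
   vertex 0.9 3.7 0.3
   vertex 1.7 4.6 2.2
   vertex 5.0 1.9 0.6
  endloop
 endfacet
 facet normal -0.152 -0.838 0.523
  outer loop
   vertex 1.3 4.0 3.9
   vertex 0.2 4.2 3.9
   vertex 0.7 1.8 0.2
  endloop
 endfacet
 facet normal -0.028 -0.857 0.514
  outer loop
   vertex 1.3 4.0 3.9
   vertex 0.7 1.8 0.2
   vertex 5.0 1.9 0.6
  endloop
 endfacet
 facet normal 0.167 0.917 0.363
  outer loop
   vertex 1.3 4.0 3.9
   vertex 1.7 4.6 2.2
   vertex 0.2 4.2 3.9
  endloop
 endfacet
 facet normal 0.689 0.617 0.380
  outer loop
   vertex 1.3 4.0 3.9
   vertex 5.0 1.9 0.6
   vertex 1.7 4.6 2.2
  endloop
 endfacet
 facet normal -0.988 -0.150 -0.036
  outer loop
   vertex 0.5 2.9 1.1
   vertex 0.7 1.8 0.2
   vertex 0.2 4.2 3.9
  endloop
 endfacet
 facet normal -0.930 0.116 -0.349
  outer loop
   vertex 0.5 2.9 1.1
   vertex 0.9 3.7 0.3
   vertex 0.7 1.8 0.2
  endloop
 endfacet
 facet normal -0.085 0.984 0.157
  outer loop
   vertex 0.3 4.4 2.7
   vertex 0.2 4.2 3.9
   vertex 1.7 4.6 2.2
  endloop
 endfacet
 facet normal -0.247 0.912 -0.328
  outer loop
   vertex 0.3 4.4 2.7
   vertex 1.7 4.6 2.2
   vertex 0.9 3.7 0.3
  endloop
 endfacet
 facet normal -0.995 -0.038 -0.089
  outer loop
   vertex 0.3 4.4 2.7
   vertex 0.5 2.9 1.1
   vertex 0.2 4.2 3.9
  endloop
 endfacet
 facet normal -0.940 0.182 -0.288
  outer loop
   vertex 0.3 4.4 2.7
   vertex 0.9 3.7 0.3
   vertex 0.5 2.9 1.1
  endloop
 endfacet
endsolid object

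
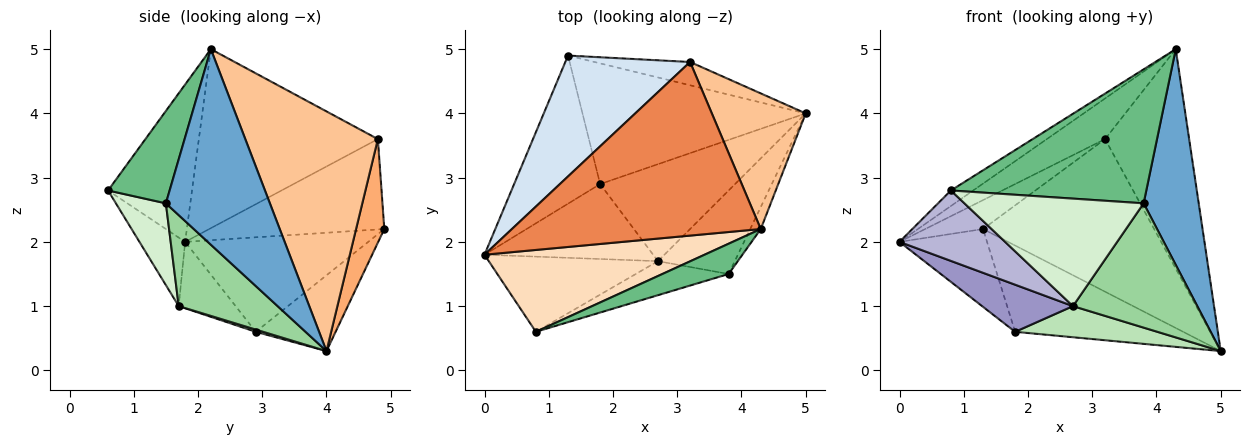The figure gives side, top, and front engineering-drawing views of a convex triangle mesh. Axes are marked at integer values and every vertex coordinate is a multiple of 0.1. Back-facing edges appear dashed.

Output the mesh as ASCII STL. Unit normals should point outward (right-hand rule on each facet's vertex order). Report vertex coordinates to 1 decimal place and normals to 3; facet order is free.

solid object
 facet normal 0.883 -0.467 -0.048
  outer loop
   vertex 3.8 1.5 2.6
   vertex 5.0 4.0 0.3
   vertex 4.3 2.2 5.0
  endloop
 endfacet
 facet normal -0.697 0.333 -0.635
  outer loop
   vertex 1.8 2.9 0.6
   vertex 0.0 1.8 2.0
   vertex 1.3 4.9 2.2
  endloop
 endfacet
 facet normal -0.266 0.561 -0.784
  outer loop
   vertex 1.8 2.9 0.6
   vertex 1.3 4.9 2.2
   vertex 5.0 4.0 0.3
  endloop
 endfacet
 facet normal -0.576 0.190 0.795
  outer loop
   vertex 3.2 4.8 3.6
   vertex 1.3 4.9 2.2
   vertex 0.0 1.8 2.0
  endloop
 endfacet
 facet normal -0.574 0.187 0.797
  outer loop
   vertex 3.2 4.8 3.6
   vertex 0.0 1.8 2.0
   vertex 4.3 2.2 5.0
  endloop
 endfacet
 facet normal 0.161 0.976 -0.149
  outer loop
   vertex 3.2 4.8 3.6
   vertex 5.0 4.0 0.3
   vertex 1.3 4.9 2.2
  endloop
 endfacet
 facet normal 0.802 0.508 0.314
  outer loop
   vertex 3.2 4.8 3.6
   vertex 4.3 2.2 5.0
   vertex 5.0 4.0 0.3
  endloop
 endfacet
 facet normal -0.575 0.153 0.804
  outer loop
   vertex 0.8 0.6 2.8
   vertex 4.3 2.2 5.0
   vertex 0.0 1.8 2.0
  endloop
 endfacet
 facet normal 0.294 -0.932 0.211
  outer loop
   vertex 0.8 0.6 2.8
   vertex 3.8 1.5 2.6
   vertex 4.3 2.2 5.0
  endloop
 endfacet
 facet normal 0.551 -0.693 -0.465
  outer loop
   vertex 2.7 1.7 1.0
   vertex 5.0 4.0 0.3
   vertex 3.8 1.5 2.6
  endloop
 endfacet
 facet normal 0.016 -0.306 -0.952
  outer loop
   vertex 2.7 1.7 1.0
   vertex 1.8 2.9 0.6
   vertex 5.0 4.0 0.3
  endloop
 endfacet
 facet normal 0.257 -0.921 -0.292
  outer loop
   vertex 2.7 1.7 1.0
   vertex 3.8 1.5 2.6
   vertex 0.8 0.6 2.8
  endloop
 endfacet
 facet normal -0.316 -0.505 -0.803
  outer loop
   vertex 2.7 1.7 1.0
   vertex 0.0 1.8 2.0
   vertex 1.8 2.9 0.6
  endloop
 endfacet
 facet normal -0.283 -0.656 -0.700
  outer loop
   vertex 2.7 1.7 1.0
   vertex 0.8 0.6 2.8
   vertex 0.0 1.8 2.0
  endloop
 endfacet
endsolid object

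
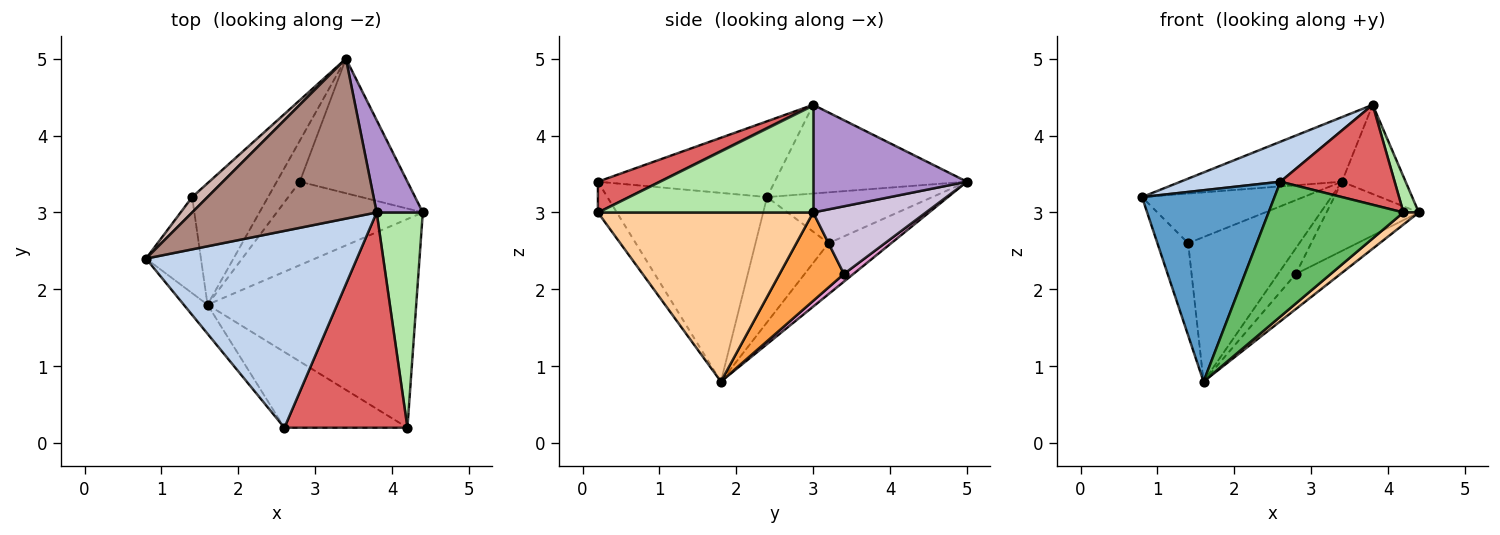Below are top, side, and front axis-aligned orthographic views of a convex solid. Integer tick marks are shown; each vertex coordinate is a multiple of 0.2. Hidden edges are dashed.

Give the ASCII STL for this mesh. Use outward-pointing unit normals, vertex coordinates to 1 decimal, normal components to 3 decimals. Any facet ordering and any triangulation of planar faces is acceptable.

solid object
 facet normal -0.766 -0.636 -0.096
  outer loop
   vertex 1.6 1.8 0.8
   vertex 2.6 0.2 3.4
   vertex 0.8 2.4 3.2
  endloop
 endfacet
 facet normal -0.332 -0.188 0.924
  outer loop
   vertex 3.8 3.0 4.4
   vertex 0.8 2.4 3.2
   vertex 2.6 0.2 3.4
  endloop
 endfacet
 facet normal 0.487 0.339 -0.805
  outer loop
   vertex 2.8 3.4 2.2
   vertex 4.4 3.0 3.0
   vertex 1.6 1.8 0.8
  endloop
 endfacet
 facet normal 0.629 -0.045 -0.776
  outer loop
   vertex 4.2 0.2 3.0
   vertex 1.6 1.8 0.8
   vertex 4.4 3.0 3.0
  endloop
 endfacet
 facet normal -0.121 -0.866 -0.486
  outer loop
   vertex 4.2 0.2 3.0
   vertex 2.6 0.2 3.4
   vertex 1.6 1.8 0.8
  endloop
 endfacet
 facet normal 0.917 -0.066 0.393
  outer loop
   vertex 4.2 0.2 3.0
   vertex 4.4 3.0 3.0
   vertex 3.8 3.0 4.4
  endloop
 endfacet
 facet normal 0.221 -0.411 0.885
  outer loop
   vertex 4.2 0.2 3.0
   vertex 3.8 3.0 4.4
   vertex 2.6 0.2 3.4
  endloop
 endfacet
 facet normal -0.854 0.360 -0.375
  outer loop
   vertex 1.4 3.2 2.6
   vertex 1.6 1.8 0.8
   vertex 0.8 2.4 3.2
  endloop
 endfacet
 facet normal 0.859 0.356 0.368
  outer loop
   vertex 3.4 5.0 3.4
   vertex 3.8 3.0 4.4
   vertex 4.4 3.0 3.0
  endloop
 endfacet
 facet normal 0.488 0.399 -0.776
  outer loop
   vertex 3.4 5.0 3.4
   vertex 4.4 3.0 3.0
   vertex 2.8 3.4 2.2
  endloop
 endfacet
 facet normal -0.407 0.342 0.847
  outer loop
   vertex 3.4 5.0 3.4
   vertex 0.8 2.4 3.2
   vertex 3.8 3.0 4.4
  endloop
 endfacet
 facet normal -0.699 0.683 0.211
  outer loop
   vertex 3.4 5.0 3.4
   vertex 1.4 3.2 2.6
   vertex 0.8 2.4 3.2
  endloop
 endfacet
 facet normal 0.272 0.510 -0.816
  outer loop
   vertex 3.4 5.0 3.4
   vertex 2.8 3.4 2.2
   vertex 1.6 1.8 0.8
  endloop
 endfacet
 facet normal -0.396 0.703 -0.591
  outer loop
   vertex 3.4 5.0 3.4
   vertex 1.6 1.8 0.8
   vertex 1.4 3.2 2.6
  endloop
 endfacet
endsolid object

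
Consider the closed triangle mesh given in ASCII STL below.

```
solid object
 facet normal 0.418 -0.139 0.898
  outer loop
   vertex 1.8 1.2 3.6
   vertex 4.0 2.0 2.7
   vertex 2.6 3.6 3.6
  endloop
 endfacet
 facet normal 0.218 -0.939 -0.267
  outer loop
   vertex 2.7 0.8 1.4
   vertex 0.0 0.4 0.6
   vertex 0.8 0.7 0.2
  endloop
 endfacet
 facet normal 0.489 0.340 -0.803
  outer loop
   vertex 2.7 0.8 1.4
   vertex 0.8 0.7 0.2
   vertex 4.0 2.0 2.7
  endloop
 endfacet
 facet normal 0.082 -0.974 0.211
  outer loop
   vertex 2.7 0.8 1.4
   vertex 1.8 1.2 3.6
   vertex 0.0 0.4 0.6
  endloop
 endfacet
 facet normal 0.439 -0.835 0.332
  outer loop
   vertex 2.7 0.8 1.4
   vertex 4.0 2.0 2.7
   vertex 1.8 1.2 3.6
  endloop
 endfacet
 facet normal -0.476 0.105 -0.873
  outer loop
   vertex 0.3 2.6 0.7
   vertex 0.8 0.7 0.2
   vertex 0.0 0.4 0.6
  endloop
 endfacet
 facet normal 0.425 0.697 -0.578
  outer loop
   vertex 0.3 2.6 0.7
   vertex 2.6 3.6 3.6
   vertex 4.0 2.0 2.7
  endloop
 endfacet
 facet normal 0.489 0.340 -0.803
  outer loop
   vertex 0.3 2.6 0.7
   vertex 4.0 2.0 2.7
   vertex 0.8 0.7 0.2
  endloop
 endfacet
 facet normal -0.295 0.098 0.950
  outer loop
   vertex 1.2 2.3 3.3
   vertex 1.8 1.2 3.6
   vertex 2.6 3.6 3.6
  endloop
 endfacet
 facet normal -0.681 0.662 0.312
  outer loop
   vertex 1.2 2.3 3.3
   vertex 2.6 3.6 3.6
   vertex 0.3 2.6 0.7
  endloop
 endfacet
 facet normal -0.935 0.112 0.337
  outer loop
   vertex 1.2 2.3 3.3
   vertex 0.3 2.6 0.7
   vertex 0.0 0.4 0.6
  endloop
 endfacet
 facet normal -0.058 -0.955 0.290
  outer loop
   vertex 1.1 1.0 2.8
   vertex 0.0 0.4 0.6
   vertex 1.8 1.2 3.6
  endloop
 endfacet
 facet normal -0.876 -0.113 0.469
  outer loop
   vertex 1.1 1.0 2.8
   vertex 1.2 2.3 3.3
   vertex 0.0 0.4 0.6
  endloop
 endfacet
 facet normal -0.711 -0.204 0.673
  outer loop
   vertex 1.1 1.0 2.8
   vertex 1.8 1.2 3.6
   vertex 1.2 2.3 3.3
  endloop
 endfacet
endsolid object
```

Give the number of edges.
21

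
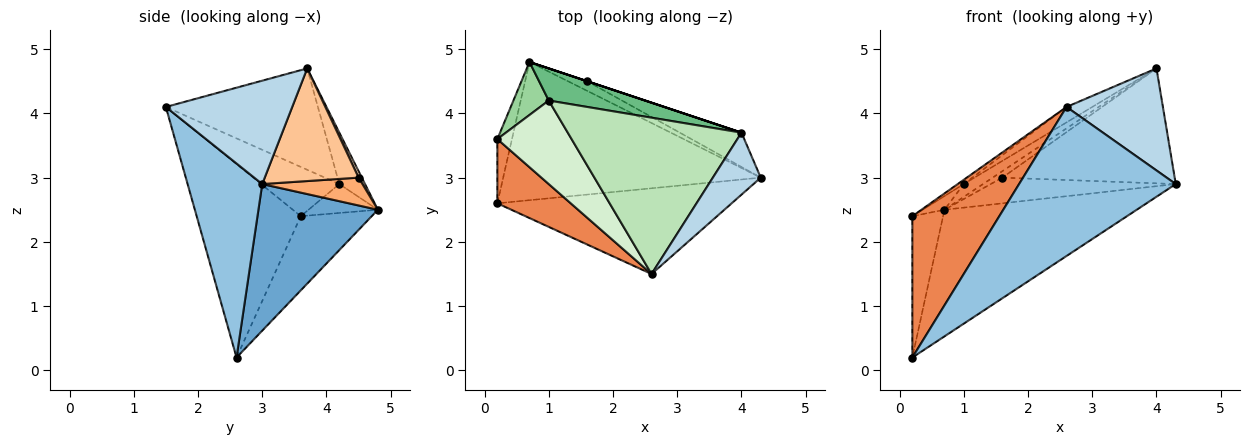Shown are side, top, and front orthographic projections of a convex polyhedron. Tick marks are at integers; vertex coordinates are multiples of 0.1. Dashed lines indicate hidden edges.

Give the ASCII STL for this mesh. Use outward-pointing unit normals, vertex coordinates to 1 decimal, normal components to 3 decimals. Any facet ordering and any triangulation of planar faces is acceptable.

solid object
 facet normal 0.387 0.623 -0.680
  outer loop
   vertex 0.7 4.8 2.5
   vertex 4.3 3.0 2.9
   vertex 0.2 2.6 0.2
  endloop
 endfacet
 facet normal 0.382 -0.801 -0.461
  outer loop
   vertex 2.6 1.5 4.1
   vertex 0.2 2.6 0.2
   vertex 4.3 3.0 2.9
  endloop
 endfacet
 facet normal 0.746 -0.569 0.346
  outer loop
   vertex 4.0 3.7 4.7
   vertex 2.6 1.5 4.1
   vertex 4.3 3.0 2.9
  endloop
 endfacet
 facet normal -0.903 0.391 -0.178
  outer loop
   vertex 0.2 3.6 2.4
   vertex 0.7 4.8 2.5
   vertex 0.2 2.6 0.2
  endloop
 endfacet
 facet normal -0.737 -0.616 0.280
  outer loop
   vertex 0.2 3.6 2.4
   vertex 0.2 2.6 0.2
   vertex 2.6 1.5 4.1
  endloop
 endfacet
 facet normal 0.452 0.835 -0.313
  outer loop
   vertex 1.6 4.5 3.0
   vertex 4.3 3.0 2.9
   vertex 0.7 4.8 2.5
  endloop
 endfacet
 facet normal 0.463 0.850 -0.253
  outer loop
   vertex 1.6 4.5 3.0
   vertex 4.0 3.7 4.7
   vertex 4.3 3.0 2.9
  endloop
 endfacet
 facet normal 0.316 0.949 0.000
  outer loop
   vertex 1.6 4.5 3.0
   vertex 0.7 4.8 2.5
   vertex 4.0 3.7 4.7
  endloop
 endfacet
 facet normal -0.444 0.333 0.832
  outer loop
   vertex 1.0 4.2 2.9
   vertex 4.0 3.7 4.7
   vertex 0.7 4.8 2.5
  endloop
 endfacet
 facet normal -0.621 0.196 0.759
  outer loop
   vertex 1.0 4.2 2.9
   vertex 0.7 4.8 2.5
   vertex 0.2 3.6 2.4
  endloop
 endfacet
 facet normal -0.502 0.085 0.861
  outer loop
   vertex 1.0 4.2 2.9
   vertex 2.6 1.5 4.1
   vertex 4.0 3.7 4.7
  endloop
 endfacet
 facet normal -0.552 0.043 0.833
  outer loop
   vertex 1.0 4.2 2.9
   vertex 0.2 3.6 2.4
   vertex 2.6 1.5 4.1
  endloop
 endfacet
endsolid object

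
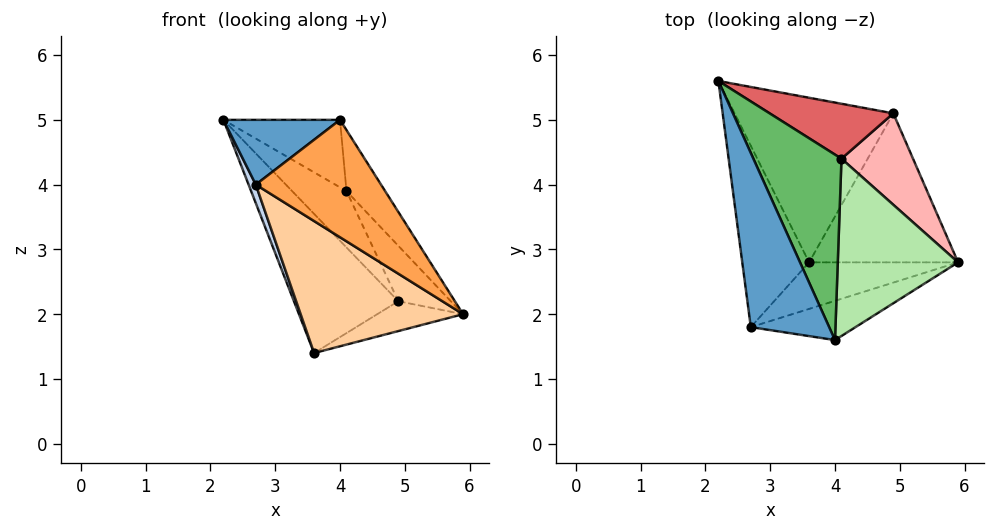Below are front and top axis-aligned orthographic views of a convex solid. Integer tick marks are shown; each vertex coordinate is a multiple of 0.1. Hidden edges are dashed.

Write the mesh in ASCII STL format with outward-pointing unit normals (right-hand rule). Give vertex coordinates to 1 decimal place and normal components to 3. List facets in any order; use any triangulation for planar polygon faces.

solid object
 facet normal -0.612 -0.276 0.741
  outer loop
   vertex 2.7 1.8 4.0
   vertex 4.0 1.6 5.0
   vertex 2.2 5.6 5.0
  endloop
 endfacet
 facet normal -0.940 -0.035 -0.339
  outer loop
   vertex 2.7 1.8 4.0
   vertex 2.2 5.6 5.0
   vertex 3.6 2.8 1.4
  endloop
 endfacet
 facet normal 0.098 -0.944 -0.316
  outer loop
   vertex 2.7 1.8 4.0
   vertex 5.9 2.8 2.0
   vertex 4.0 1.6 5.0
  endloop
 endfacet
 facet normal 0.086 -0.940 -0.331
  outer loop
   vertex 2.7 1.8 4.0
   vertex 3.6 2.8 1.4
   vertex 5.9 2.8 2.0
  endloop
 endfacet
 facet normal 0.605 0.272 0.748
  outer loop
   vertex 4.1 4.4 3.9
   vertex 2.2 5.6 5.0
   vertex 4.0 1.6 5.0
  endloop
 endfacet
 facet normal 0.790 0.200 0.580
  outer loop
   vertex 4.1 4.4 3.9
   vertex 4.0 1.6 5.0
   vertex 5.9 2.8 2.0
  endloop
 endfacet
 facet normal 0.650 0.544 0.530
  outer loop
   vertex 4.9 5.1 2.2
   vertex 2.2 5.6 5.0
   vertex 4.1 4.4 3.9
  endloop
 endfacet
 facet normal 0.806 0.307 0.506
  outer loop
   vertex 4.9 5.1 2.2
   vertex 4.1 4.4 3.9
   vertex 5.9 2.8 2.0
  endloop
 endfacet
 facet normal -0.558 0.536 -0.634
  outer loop
   vertex 4.9 5.1 2.2
   vertex 3.6 2.8 1.4
   vertex 2.2 5.6 5.0
  endloop
 endfacet
 facet normal 0.248 0.190 -0.950
  outer loop
   vertex 4.9 5.1 2.2
   vertex 5.9 2.8 2.0
   vertex 3.6 2.8 1.4
  endloop
 endfacet
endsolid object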